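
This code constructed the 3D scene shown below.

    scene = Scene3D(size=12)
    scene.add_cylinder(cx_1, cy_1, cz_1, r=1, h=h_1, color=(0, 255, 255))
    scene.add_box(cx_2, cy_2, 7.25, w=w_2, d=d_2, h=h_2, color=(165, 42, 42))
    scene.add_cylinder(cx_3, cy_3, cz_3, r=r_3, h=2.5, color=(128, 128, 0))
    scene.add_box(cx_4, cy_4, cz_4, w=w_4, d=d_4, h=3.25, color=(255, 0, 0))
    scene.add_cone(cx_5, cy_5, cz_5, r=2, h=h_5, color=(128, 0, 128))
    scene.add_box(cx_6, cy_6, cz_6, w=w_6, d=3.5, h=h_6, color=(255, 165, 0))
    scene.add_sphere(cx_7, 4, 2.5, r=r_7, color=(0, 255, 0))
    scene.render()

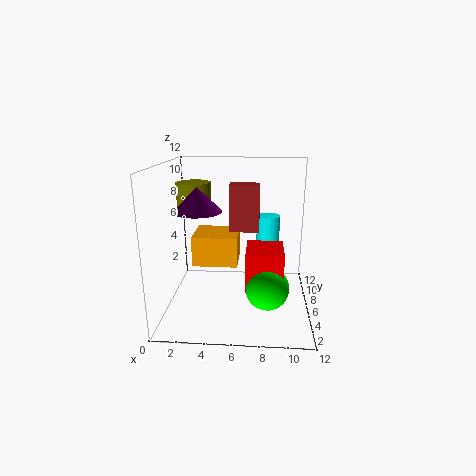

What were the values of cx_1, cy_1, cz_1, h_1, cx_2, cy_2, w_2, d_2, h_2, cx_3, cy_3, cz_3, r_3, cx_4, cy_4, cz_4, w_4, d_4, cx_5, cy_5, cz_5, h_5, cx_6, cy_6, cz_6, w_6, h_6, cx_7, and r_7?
cx_1 = 8.5
cy_1 = 7.75
cz_1 = 2.25
h_1 = 5.25
cx_2 = 5.5
cy_2 = 3.75
w_2 = 2.25
d_2 = 1.5
h_2 = 3.5
cx_3 = 2
cy_3 = 8
cz_3 = 7.75
r_3 = 1.5
cx_4 = 6.75
cy_4 = 3.5
cz_4 = 2.25
w_4 = 3
d_4 = 3.5
cx_5 = 2.75
cy_5 = 5.75
cz_5 = 8.25
h_5 = 2
cx_6 = 2.25
cy_6 = 5
cz_6 = 3.75
w_6 = 3.75
h_6 = 2.5
cx_7 = 8.5
r_7 = 1.75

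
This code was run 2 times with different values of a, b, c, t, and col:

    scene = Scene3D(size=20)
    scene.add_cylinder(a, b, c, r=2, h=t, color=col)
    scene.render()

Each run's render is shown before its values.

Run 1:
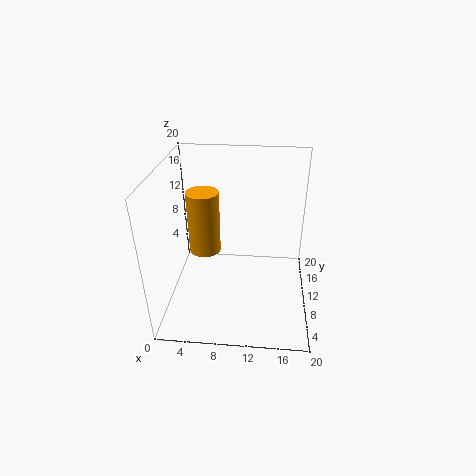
a = 6; b = 7; c = 10; t = 8; col = 'orange'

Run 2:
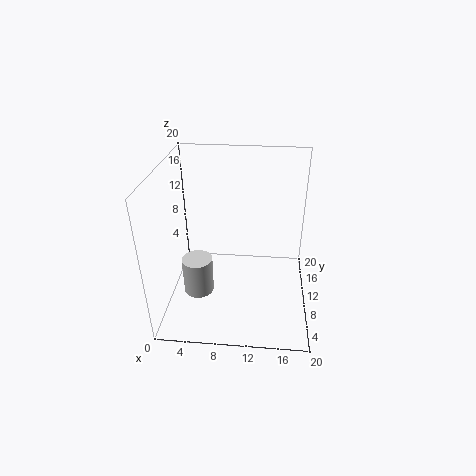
a = 5; b = 6; c = 4; t = 5; col = 'lightgray'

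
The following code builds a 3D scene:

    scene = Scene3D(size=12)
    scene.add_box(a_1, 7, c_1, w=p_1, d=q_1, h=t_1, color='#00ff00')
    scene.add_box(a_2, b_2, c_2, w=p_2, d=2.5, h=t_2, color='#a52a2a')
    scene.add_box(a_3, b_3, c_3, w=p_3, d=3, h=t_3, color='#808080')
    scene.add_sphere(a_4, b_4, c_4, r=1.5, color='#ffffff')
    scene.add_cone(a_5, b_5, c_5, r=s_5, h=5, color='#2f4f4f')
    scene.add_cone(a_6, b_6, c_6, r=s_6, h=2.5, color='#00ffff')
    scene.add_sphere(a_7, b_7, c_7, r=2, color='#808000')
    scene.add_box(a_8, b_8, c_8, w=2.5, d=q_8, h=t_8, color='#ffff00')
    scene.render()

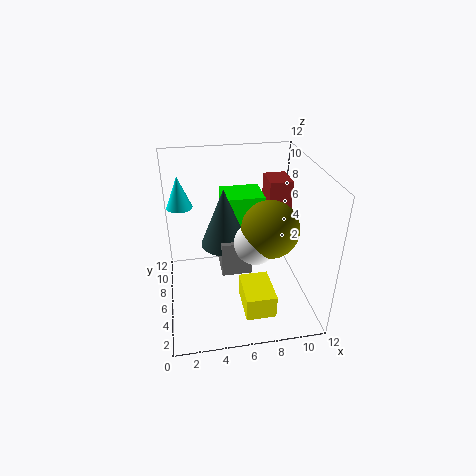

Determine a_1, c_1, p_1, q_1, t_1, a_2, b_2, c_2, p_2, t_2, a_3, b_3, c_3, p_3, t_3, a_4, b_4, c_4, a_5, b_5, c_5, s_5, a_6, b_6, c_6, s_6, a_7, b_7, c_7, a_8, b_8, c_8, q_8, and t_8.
a_1 = 5, c_1 = 5, p_1 = 3.5, q_1 = 3, t_1 = 4, a_2 = 9, b_2 = 7.5, c_2 = 5, p_2 = 2, t_2 = 5, a_3 = 4.5, b_3 = 5, c_3 = 3, p_3 = 2.5, t_3 = 3, a_4 = 6.5, b_4 = 2, c_4 = 8, a_5 = 5, b_5 = 7, c_5 = 5, s_5 = 2, a_6 = 1.5, b_6 = 6.5, c_6 = 9, s_6 = 1, a_7 = 7.5, b_7 = 2, c_7 = 9, a_8 = 6, b_8 = 2, c_8 = 0.5, q_8 = 3.5, t_8 = 2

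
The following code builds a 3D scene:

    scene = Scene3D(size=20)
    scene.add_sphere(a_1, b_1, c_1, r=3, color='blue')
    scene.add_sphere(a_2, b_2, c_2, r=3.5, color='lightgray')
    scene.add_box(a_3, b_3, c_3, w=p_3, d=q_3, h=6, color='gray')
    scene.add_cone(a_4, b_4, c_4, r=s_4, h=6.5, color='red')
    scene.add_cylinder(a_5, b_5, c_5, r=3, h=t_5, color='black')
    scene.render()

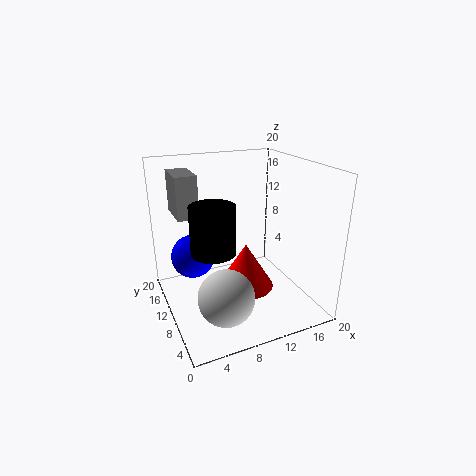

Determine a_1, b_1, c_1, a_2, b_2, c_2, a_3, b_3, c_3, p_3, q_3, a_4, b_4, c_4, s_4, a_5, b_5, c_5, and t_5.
a_1 = 4
b_1 = 12
c_1 = 7.5
a_2 = 5.5
b_2 = 3.5
c_2 = 5.5
a_3 = 2.5
b_3 = 13
c_3 = 12.5
p_3 = 3
q_3 = 5.5
a_4 = 11
b_4 = 9.5
c_4 = 2.5
s_4 = 4
a_5 = 6
b_5 = 9
c_5 = 9
t_5 = 6.5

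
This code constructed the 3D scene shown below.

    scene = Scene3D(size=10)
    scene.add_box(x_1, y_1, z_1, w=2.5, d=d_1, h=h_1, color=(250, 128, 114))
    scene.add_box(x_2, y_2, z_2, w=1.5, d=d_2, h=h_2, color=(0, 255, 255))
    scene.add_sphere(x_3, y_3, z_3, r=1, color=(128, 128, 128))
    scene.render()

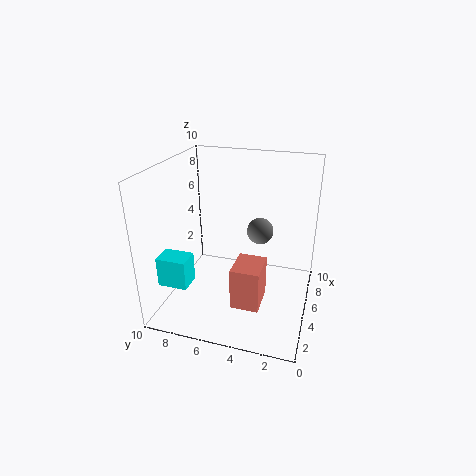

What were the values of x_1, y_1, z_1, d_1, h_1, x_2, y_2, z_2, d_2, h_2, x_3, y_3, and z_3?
x_1 = 3; y_1 = 3; z_1 = 0.5; d_1 = 2; h_1 = 3; x_2 = 1.5; y_2 = 7.5; z_2 = 2.5; d_2 = 2; h_2 = 2; x_3 = 7.5; y_3 = 4; z_3 = 4.5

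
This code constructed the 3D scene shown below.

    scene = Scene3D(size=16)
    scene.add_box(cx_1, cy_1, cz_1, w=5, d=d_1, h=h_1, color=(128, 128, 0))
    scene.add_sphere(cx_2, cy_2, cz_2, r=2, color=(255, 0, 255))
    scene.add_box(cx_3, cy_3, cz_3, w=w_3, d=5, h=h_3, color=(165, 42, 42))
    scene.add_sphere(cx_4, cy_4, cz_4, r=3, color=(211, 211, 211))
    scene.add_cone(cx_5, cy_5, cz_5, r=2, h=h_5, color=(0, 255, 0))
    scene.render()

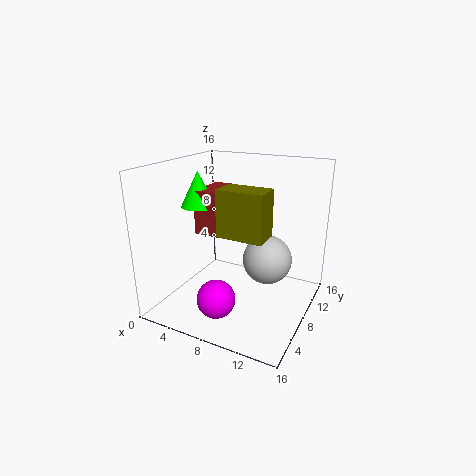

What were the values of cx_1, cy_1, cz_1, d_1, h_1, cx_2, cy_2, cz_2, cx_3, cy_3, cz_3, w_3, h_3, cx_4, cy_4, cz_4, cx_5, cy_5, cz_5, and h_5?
cx_1 = 7, cy_1 = 5, cz_1 = 9, d_1 = 3, h_1 = 5, cx_2 = 8, cy_2 = 3, cz_2 = 3, cx_3 = 3, cy_3 = 7, cz_3 = 8, w_3 = 3, h_3 = 5, cx_4 = 10, cy_4 = 12, cz_4 = 4, cx_5 = 3, cy_5 = 8, cz_5 = 11, h_5 = 4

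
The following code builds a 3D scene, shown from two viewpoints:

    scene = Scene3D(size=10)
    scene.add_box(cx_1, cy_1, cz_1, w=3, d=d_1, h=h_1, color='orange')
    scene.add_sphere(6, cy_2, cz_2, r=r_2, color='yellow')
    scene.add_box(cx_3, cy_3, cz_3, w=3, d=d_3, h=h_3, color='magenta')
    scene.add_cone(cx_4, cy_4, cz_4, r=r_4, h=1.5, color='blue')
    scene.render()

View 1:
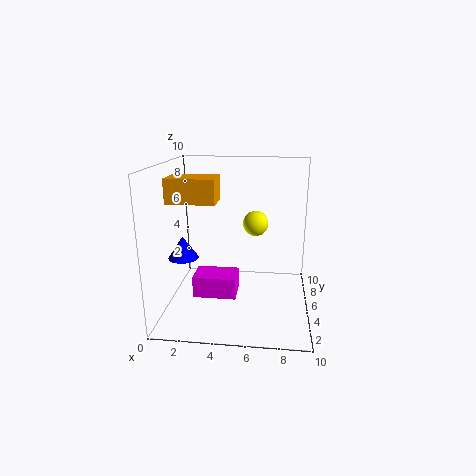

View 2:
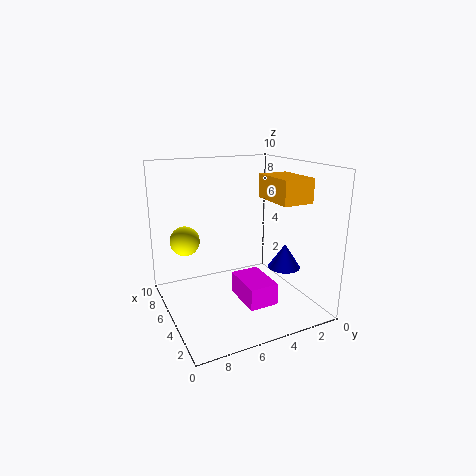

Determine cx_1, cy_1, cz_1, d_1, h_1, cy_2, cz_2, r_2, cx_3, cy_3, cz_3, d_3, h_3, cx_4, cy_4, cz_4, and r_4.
cx_1 = 1; cy_1 = 2; cz_1 = 8; d_1 = 2; h_1 = 1.5; cy_2 = 8.5; cz_2 = 5; r_2 = 1; cx_3 = 2; cy_3 = 3.5; cz_3 = 1; d_3 = 2; h_3 = 1.5; cx_4 = 1.5; cy_4 = 3.5; cz_4 = 4; r_4 = 1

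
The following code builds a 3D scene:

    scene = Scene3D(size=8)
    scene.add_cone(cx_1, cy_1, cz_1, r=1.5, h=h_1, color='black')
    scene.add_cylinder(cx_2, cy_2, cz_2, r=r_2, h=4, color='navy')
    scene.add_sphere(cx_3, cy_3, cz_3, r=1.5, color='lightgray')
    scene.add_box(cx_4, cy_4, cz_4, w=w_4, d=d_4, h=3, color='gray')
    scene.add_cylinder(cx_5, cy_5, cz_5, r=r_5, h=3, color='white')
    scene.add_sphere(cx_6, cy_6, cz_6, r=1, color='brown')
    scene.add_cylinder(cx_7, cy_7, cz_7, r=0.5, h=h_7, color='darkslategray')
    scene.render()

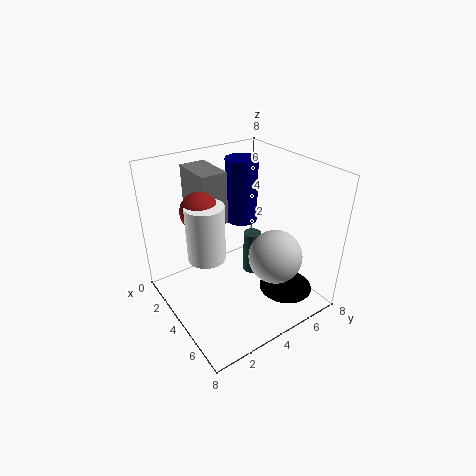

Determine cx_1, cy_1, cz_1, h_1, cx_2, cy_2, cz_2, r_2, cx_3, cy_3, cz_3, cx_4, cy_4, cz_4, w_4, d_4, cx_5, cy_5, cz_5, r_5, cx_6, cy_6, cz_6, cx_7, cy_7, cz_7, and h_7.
cx_1 = 6
cy_1 = 6
cz_1 = 1
h_1 = 1.5
cx_2 = 1.5
cy_2 = 6
cz_2 = 3.5
r_2 = 1
cx_3 = 5.5
cy_3 = 5.5
cz_3 = 3
cx_4 = 0.5
cy_4 = 2.5
cz_4 = 4.5
w_4 = 2.5
d_4 = 1.5
cx_5 = 4
cy_5 = 2
cz_5 = 3.5
r_5 = 1
cx_6 = 3.5
cy_6 = 2
cz_6 = 6
cx_7 = 4
cy_7 = 5
cz_7 = 1.5
h_7 = 2.5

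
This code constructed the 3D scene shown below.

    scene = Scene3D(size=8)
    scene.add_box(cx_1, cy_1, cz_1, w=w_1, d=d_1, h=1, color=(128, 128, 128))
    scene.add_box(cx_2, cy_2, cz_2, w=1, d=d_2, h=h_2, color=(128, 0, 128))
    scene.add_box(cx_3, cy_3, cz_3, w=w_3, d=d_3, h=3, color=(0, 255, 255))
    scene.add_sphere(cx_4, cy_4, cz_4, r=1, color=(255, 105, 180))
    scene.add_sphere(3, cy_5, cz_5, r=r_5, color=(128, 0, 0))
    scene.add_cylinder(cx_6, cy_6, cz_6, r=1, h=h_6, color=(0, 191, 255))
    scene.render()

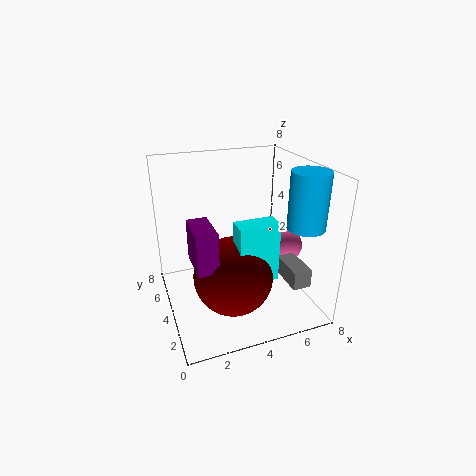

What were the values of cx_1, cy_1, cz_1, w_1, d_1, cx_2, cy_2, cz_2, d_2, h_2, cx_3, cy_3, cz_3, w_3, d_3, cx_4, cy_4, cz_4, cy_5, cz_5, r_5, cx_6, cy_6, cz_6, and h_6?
cx_1 = 6
cy_1 = 1
cz_1 = 2
w_1 = 1
d_1 = 2
cx_2 = 1
cy_2 = 1
cz_2 = 4
d_2 = 2
h_2 = 2
cx_3 = 3
cy_3 = 1
cz_3 = 3
w_3 = 2
d_3 = 1
cx_4 = 7
cy_4 = 4
cz_4 = 3
cy_5 = 2
cz_5 = 3
r_5 = 2
cx_6 = 7
cy_6 = 2
cz_6 = 5
h_6 = 3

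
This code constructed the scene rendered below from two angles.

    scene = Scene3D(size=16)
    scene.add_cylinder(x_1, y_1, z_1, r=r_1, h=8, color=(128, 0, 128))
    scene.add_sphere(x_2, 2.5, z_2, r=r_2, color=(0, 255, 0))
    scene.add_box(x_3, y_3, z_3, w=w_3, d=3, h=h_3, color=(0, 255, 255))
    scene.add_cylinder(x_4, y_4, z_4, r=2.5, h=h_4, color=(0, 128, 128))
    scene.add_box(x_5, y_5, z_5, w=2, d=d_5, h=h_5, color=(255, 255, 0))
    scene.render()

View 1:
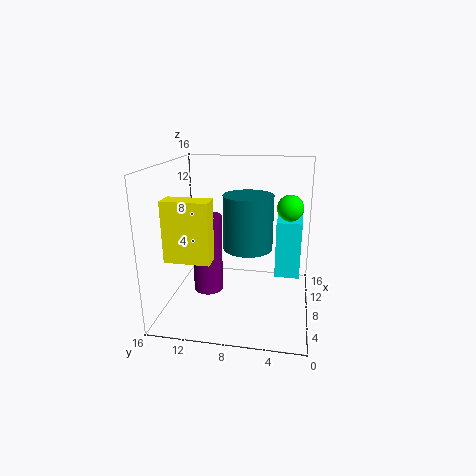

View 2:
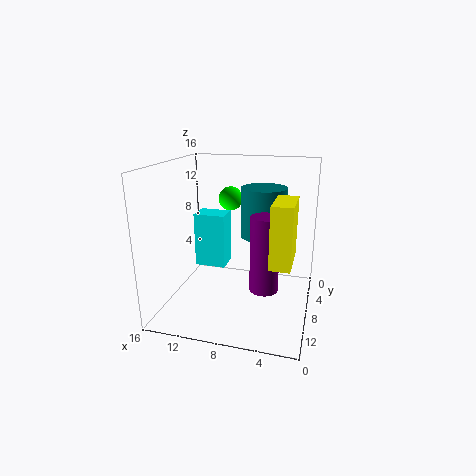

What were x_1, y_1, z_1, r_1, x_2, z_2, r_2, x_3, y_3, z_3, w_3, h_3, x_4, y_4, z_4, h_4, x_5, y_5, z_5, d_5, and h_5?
x_1 = 4.5, y_1 = 10.5, z_1 = 3.5, r_1 = 1.5, x_2 = 10.5, z_2 = 11, r_2 = 1.5, x_3 = 11, y_3 = 1, z_3 = 2, w_3 = 4, h_3 = 7, x_4 = 5.5, y_4 = 6.5, z_4 = 8, h_4 = 5.5, x_5 = 1.5, y_5 = 9.5, z_5 = 7.5, d_5 = 4.5, h_5 = 6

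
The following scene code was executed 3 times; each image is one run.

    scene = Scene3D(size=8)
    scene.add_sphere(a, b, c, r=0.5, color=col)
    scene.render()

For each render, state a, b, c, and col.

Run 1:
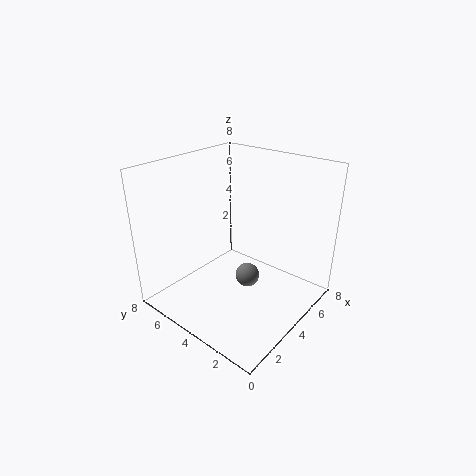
a = 1
b = 1
c = 4.5
col = 'gray'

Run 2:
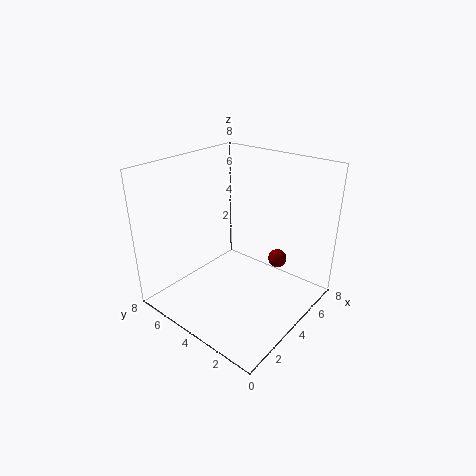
a = 5
b = 2
c = 3
col = 'maroon'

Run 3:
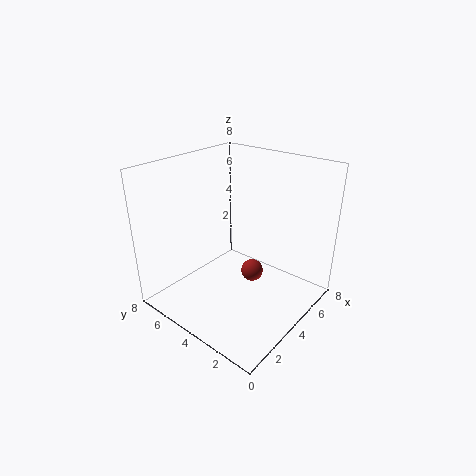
a = 2
b = 1.5
c = 4
col = 'brown'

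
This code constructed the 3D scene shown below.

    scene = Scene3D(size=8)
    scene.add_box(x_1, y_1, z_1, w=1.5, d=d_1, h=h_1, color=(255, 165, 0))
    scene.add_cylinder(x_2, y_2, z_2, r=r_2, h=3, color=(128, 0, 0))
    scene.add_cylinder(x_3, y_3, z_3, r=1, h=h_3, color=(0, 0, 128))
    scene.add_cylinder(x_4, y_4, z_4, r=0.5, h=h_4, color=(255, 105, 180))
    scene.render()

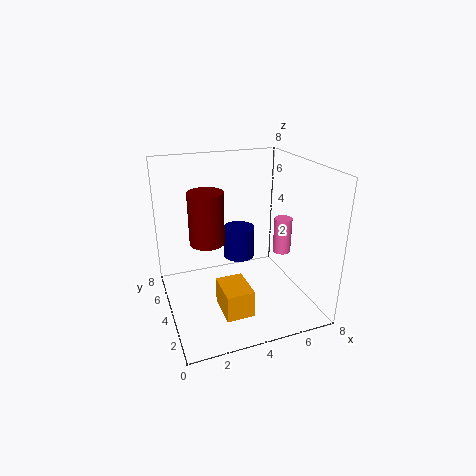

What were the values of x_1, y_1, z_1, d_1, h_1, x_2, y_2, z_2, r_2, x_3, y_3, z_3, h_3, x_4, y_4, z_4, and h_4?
x_1 = 2.5; y_1 = 1.5; z_1 = 0.5; d_1 = 2; h_1 = 1.5; x_2 = 2.5; y_2 = 5; z_2 = 3.5; r_2 = 1; x_3 = 5; y_3 = 6.5; z_3 = 1.5; h_3 = 2; x_4 = 6.5; y_4 = 3.5; z_4 = 3; h_4 = 2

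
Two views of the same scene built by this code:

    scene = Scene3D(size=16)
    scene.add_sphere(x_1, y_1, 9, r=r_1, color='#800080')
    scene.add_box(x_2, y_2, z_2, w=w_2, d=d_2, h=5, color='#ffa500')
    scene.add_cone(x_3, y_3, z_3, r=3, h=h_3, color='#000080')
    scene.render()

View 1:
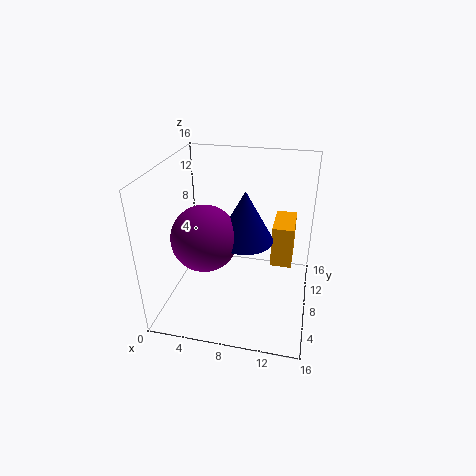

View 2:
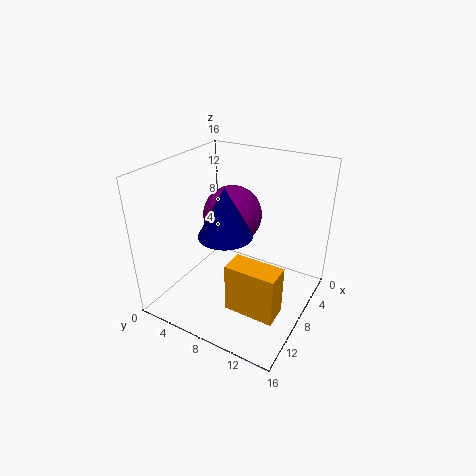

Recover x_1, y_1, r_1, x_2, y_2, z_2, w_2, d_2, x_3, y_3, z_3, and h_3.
x_1 = 5
y_1 = 5.5
r_1 = 3.5
x_2 = 11.5
y_2 = 10
z_2 = 3.5
w_2 = 2.5
d_2 = 5
x_3 = 9
y_3 = 7
z_3 = 8.5
h_3 = 5.5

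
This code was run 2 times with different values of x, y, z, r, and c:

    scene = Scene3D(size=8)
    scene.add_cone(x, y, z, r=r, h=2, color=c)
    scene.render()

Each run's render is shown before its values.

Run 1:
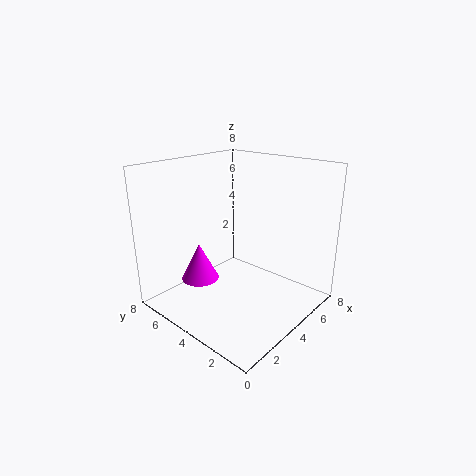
x = 2; y = 5; z = 2; r = 1; c = 'magenta'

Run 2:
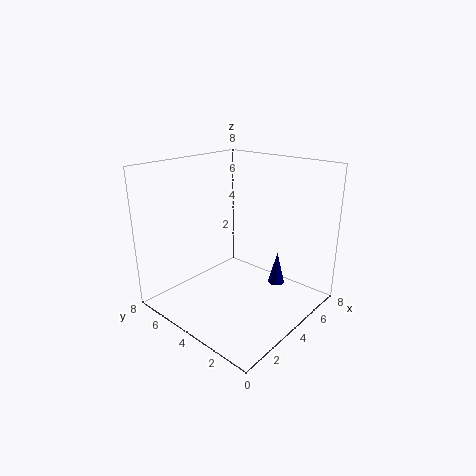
x = 6.5; y = 3; z = 0.5; r = 0.5; c = 'navy'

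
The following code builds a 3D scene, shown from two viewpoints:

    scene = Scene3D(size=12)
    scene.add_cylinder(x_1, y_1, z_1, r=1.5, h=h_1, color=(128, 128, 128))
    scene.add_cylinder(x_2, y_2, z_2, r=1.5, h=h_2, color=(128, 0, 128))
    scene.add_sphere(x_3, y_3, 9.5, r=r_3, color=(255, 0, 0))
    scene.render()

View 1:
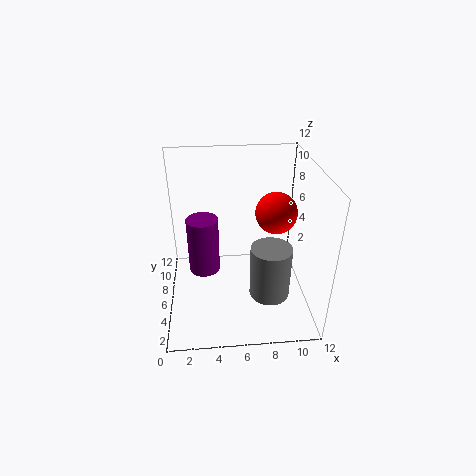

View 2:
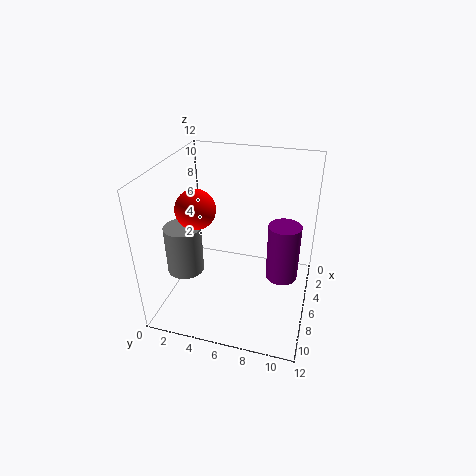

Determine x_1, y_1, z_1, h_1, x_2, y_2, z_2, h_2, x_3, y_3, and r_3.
x_1 = 8
y_1 = 2
z_1 = 3.5
h_1 = 4
x_2 = 3
y_2 = 9.5
z_2 = 0.5
h_2 = 5.5
x_3 = 8.5
y_3 = 3.5
r_3 = 1.5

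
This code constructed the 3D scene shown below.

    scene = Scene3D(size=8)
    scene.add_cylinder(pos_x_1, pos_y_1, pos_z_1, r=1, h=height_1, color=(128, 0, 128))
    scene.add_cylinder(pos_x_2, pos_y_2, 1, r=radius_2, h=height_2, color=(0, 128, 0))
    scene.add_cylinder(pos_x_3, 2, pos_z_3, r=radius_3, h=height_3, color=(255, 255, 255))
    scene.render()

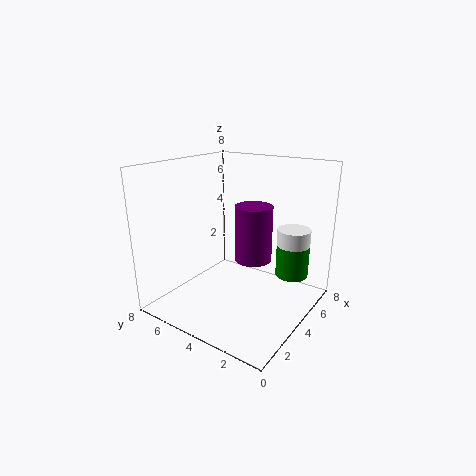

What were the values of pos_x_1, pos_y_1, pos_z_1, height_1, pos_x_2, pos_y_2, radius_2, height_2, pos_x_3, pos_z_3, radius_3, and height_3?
pos_x_1 = 4; pos_y_1 = 3; pos_z_1 = 3; height_1 = 3; pos_x_2 = 7; pos_y_2 = 2; radius_2 = 1; height_2 = 2; pos_x_3 = 7; pos_z_3 = 2; radius_3 = 1; height_3 = 2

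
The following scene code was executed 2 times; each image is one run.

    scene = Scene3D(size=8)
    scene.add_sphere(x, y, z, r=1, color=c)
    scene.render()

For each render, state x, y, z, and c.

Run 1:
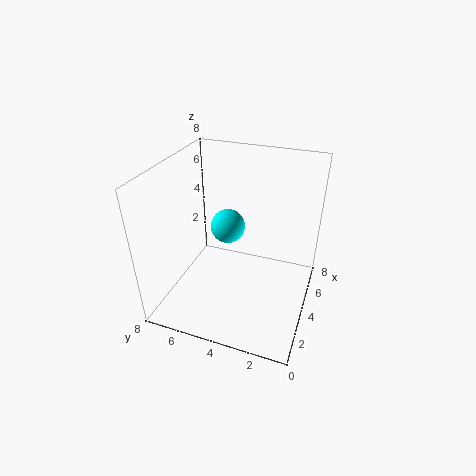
x = 5, y = 5, z = 4, c = 'cyan'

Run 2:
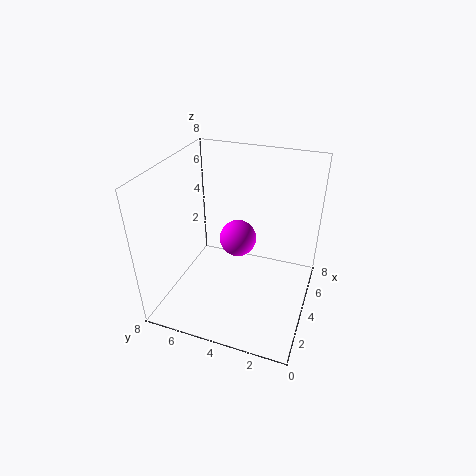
x = 4, y = 4, z = 4, c = 'magenta'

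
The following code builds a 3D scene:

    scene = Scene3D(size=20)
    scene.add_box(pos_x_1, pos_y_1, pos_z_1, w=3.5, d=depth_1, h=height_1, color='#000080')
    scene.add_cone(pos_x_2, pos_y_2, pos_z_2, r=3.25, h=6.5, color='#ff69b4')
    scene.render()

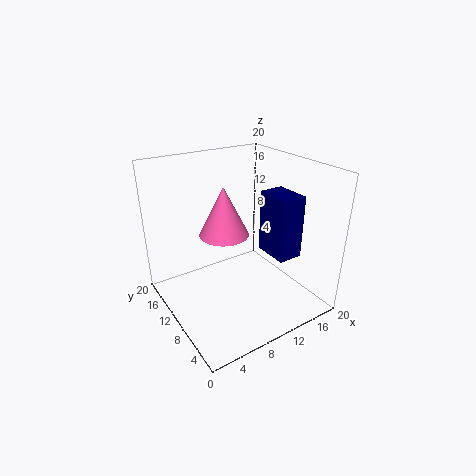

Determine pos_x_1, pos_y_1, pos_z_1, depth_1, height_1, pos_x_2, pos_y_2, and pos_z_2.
pos_x_1 = 13.5
pos_y_1 = 4.75
pos_z_1 = 7.5
depth_1 = 5
height_1 = 8.75
pos_x_2 = 7.5
pos_y_2 = 9.5
pos_z_2 = 11.5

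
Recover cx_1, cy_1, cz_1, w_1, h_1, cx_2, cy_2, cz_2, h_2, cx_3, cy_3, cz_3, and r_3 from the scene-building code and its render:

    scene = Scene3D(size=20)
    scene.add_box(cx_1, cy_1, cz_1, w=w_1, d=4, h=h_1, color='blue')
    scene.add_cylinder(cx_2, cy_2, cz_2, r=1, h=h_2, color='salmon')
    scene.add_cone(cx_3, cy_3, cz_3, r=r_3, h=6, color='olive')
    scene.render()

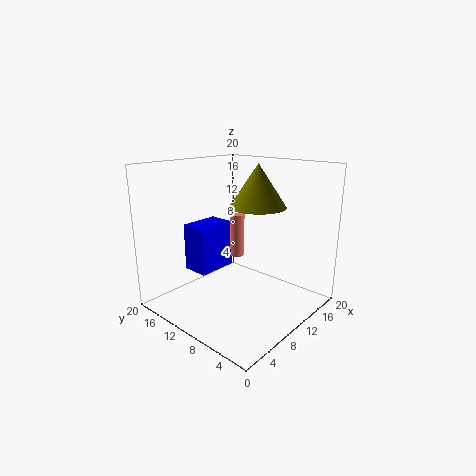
cx_1 = 7; cy_1 = 14; cz_1 = 4; w_1 = 6; h_1 = 7; cx_2 = 11; cy_2 = 11; cz_2 = 7; h_2 = 6; cx_3 = 13; cy_3 = 9; cz_3 = 14; r_3 = 4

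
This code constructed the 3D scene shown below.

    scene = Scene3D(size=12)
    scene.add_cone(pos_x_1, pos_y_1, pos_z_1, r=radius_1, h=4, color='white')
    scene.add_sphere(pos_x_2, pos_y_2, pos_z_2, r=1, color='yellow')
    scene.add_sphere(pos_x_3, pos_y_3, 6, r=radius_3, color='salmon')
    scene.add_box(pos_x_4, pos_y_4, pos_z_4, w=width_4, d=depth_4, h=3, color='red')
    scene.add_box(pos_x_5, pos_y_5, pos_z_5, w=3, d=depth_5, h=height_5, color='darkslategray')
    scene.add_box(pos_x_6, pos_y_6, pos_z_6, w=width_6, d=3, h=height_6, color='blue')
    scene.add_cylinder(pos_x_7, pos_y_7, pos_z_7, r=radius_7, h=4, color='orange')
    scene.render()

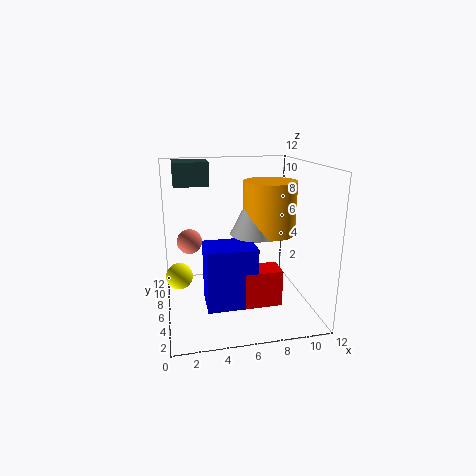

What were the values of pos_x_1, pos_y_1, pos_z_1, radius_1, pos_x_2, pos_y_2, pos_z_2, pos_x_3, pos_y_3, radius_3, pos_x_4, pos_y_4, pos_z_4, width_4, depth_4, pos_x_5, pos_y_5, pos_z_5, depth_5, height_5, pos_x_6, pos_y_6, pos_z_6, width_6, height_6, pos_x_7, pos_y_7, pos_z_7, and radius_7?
pos_x_1 = 7, pos_y_1 = 4, pos_z_1 = 7, radius_1 = 2, pos_x_2 = 1, pos_y_2 = 4, pos_z_2 = 4, pos_x_3 = 2, pos_y_3 = 6, radius_3 = 1, pos_x_4 = 6, pos_y_4 = 3, pos_z_4 = 1, width_4 = 3, depth_4 = 2, pos_x_5 = 1, pos_y_5 = 8, pos_z_5 = 10, depth_5 = 3, height_5 = 2, pos_x_6 = 3, pos_y_6 = 3, pos_z_6 = 1, width_6 = 4, height_6 = 5, pos_x_7 = 8, pos_y_7 = 4, pos_z_7 = 7, radius_7 = 2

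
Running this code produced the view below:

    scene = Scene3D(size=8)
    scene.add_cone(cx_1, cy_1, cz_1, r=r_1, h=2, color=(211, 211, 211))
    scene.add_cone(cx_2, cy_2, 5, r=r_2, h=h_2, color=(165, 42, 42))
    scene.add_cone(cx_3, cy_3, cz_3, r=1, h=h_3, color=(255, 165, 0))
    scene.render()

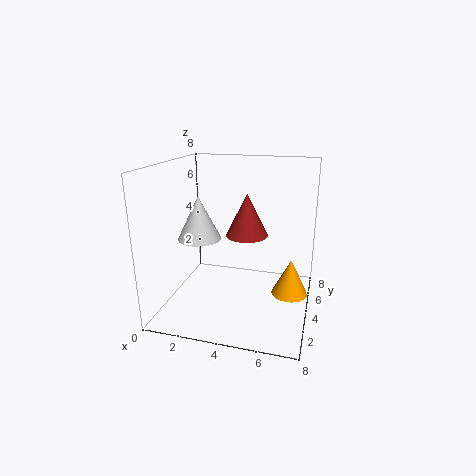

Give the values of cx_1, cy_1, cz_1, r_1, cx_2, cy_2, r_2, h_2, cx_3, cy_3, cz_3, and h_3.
cx_1 = 3, cy_1 = 1, cz_1 = 5, r_1 = 1, cx_2 = 5, cy_2 = 2, r_2 = 1, h_2 = 2, cx_3 = 7, cy_3 = 4, cz_3 = 1, h_3 = 2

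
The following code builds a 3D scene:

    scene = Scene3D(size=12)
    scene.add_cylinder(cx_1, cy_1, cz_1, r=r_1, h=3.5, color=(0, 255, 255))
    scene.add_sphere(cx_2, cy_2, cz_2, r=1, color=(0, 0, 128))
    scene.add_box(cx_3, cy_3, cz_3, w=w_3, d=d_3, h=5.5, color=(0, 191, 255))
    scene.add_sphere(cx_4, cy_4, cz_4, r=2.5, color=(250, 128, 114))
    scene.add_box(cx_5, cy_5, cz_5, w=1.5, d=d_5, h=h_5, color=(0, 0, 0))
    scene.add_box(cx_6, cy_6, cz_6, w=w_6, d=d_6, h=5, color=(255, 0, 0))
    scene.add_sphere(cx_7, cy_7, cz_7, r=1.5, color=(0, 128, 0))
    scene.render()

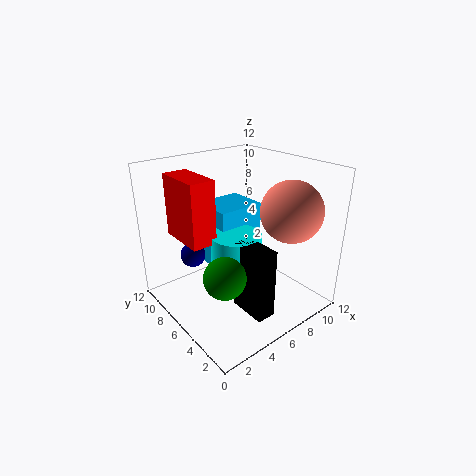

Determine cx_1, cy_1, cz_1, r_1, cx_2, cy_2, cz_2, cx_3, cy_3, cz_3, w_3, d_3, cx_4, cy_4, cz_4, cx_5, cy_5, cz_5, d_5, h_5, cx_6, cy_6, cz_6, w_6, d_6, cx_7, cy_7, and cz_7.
cx_1 = 5, cy_1 = 5, cz_1 = 3.5, r_1 = 2, cx_2 = 2.5, cy_2 = 7.5, cz_2 = 5, cx_3 = 4.5, cy_3 = 6, cz_3 = 3, w_3 = 4, d_3 = 3.5, cx_4 = 9, cy_4 = 3, cz_4 = 8.5, cx_5 = 4, cy_5 = 1, cz_5 = 1.5, d_5 = 3, h_5 = 5.5, cx_6 = 1.5, cy_6 = 5.5, cz_6 = 6.5, w_6 = 2, d_6 = 4, cx_7 = 2, cy_7 = 2.5, cz_7 = 5.5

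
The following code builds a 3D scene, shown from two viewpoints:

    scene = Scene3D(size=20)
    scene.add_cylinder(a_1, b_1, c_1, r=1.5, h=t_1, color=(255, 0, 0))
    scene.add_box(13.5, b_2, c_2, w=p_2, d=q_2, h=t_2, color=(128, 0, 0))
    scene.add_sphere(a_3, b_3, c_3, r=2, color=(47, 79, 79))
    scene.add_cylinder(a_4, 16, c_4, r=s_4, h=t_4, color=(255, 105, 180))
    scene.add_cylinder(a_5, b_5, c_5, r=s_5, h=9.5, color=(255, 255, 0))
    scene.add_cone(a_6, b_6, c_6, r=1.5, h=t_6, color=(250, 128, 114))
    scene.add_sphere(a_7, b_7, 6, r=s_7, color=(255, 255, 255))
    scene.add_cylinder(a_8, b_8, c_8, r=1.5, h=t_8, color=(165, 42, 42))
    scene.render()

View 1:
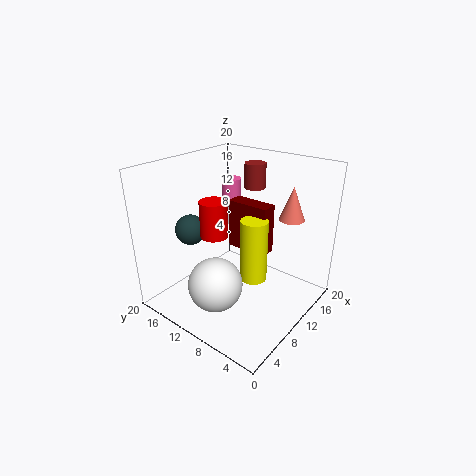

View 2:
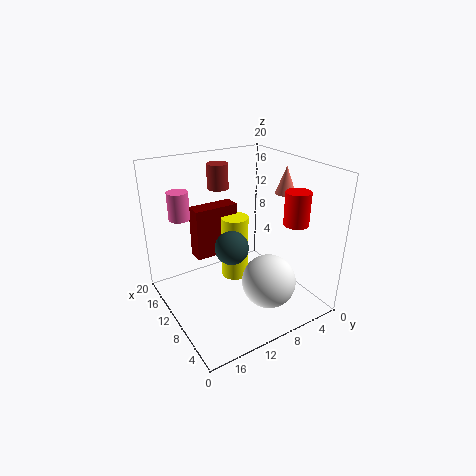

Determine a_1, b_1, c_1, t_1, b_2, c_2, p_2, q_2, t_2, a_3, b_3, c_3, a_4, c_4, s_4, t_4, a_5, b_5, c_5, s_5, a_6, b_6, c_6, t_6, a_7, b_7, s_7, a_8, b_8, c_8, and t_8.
a_1 = 2
b_1 = 7
c_1 = 14.5
t_1 = 4
b_2 = 8
c_2 = 6
p_2 = 2.5
q_2 = 6.5
t_2 = 7.5
a_3 = 5
b_3 = 14
c_3 = 12
a_4 = 16
c_4 = 12
s_4 = 1.5
t_4 = 4
a_5 = 12.5
b_5 = 9
c_5 = 2.5
s_5 = 2
a_6 = 10
b_6 = 2
c_6 = 15
t_6 = 4
a_7 = 4
b_7 = 9
s_7 = 3.5
a_8 = 14.5
b_8 = 10.5
c_8 = 16
t_8 = 3.5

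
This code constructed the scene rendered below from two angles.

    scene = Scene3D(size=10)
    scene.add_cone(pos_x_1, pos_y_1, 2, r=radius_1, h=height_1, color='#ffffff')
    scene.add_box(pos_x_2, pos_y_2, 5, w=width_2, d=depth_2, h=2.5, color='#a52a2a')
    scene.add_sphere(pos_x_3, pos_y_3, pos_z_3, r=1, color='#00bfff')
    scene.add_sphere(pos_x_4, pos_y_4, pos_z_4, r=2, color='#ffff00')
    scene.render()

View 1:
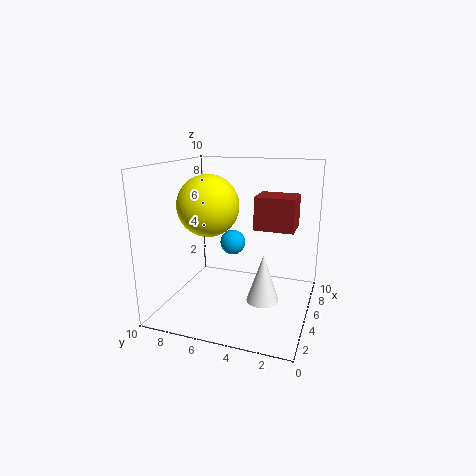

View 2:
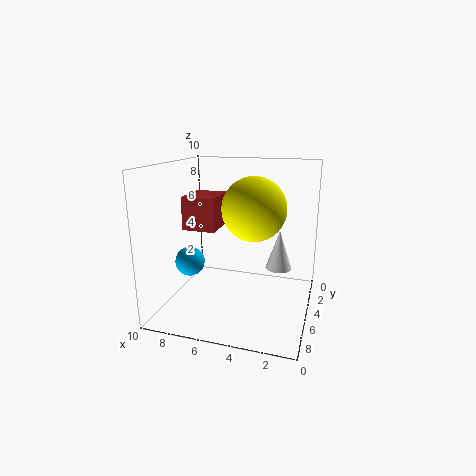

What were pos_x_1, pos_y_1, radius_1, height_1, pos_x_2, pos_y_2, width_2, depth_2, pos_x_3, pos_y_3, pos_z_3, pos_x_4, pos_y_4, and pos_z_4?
pos_x_1 = 2.5, pos_y_1 = 2.5, radius_1 = 1, height_1 = 3, pos_x_2 = 7, pos_y_2 = 1.5, width_2 = 2.5, depth_2 = 3, pos_x_3 = 8, pos_y_3 = 6.5, pos_z_3 = 3.5, pos_x_4 = 3.5, pos_y_4 = 6.5, pos_z_4 = 7.5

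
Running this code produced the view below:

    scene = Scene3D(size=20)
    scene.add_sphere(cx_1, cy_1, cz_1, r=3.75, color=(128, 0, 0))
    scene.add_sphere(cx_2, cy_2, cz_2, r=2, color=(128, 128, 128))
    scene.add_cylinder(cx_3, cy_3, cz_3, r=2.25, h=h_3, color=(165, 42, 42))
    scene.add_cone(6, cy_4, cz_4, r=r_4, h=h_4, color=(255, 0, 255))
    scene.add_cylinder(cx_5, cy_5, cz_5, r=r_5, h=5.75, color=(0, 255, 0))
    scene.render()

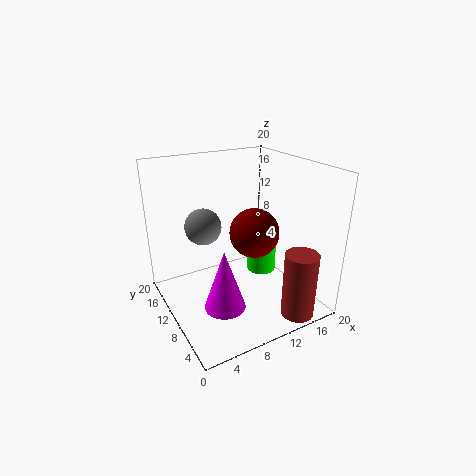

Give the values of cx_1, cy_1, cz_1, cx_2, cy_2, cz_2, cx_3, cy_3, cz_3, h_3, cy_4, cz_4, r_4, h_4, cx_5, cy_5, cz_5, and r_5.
cx_1 = 14, cy_1 = 12, cz_1 = 9, cx_2 = 2.75, cy_2 = 5, cz_2 = 15.25, cx_3 = 15.25, cy_3 = 2.5, cz_3 = 0.25, h_3 = 9.25, cy_4 = 6.5, cz_4 = 2.25, r_4 = 2.75, h_4 = 8.25, cx_5 = 15.75, cy_5 = 12.5, cz_5 = 2.25, r_5 = 2.25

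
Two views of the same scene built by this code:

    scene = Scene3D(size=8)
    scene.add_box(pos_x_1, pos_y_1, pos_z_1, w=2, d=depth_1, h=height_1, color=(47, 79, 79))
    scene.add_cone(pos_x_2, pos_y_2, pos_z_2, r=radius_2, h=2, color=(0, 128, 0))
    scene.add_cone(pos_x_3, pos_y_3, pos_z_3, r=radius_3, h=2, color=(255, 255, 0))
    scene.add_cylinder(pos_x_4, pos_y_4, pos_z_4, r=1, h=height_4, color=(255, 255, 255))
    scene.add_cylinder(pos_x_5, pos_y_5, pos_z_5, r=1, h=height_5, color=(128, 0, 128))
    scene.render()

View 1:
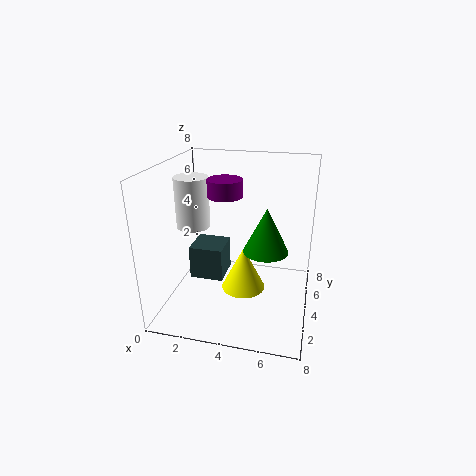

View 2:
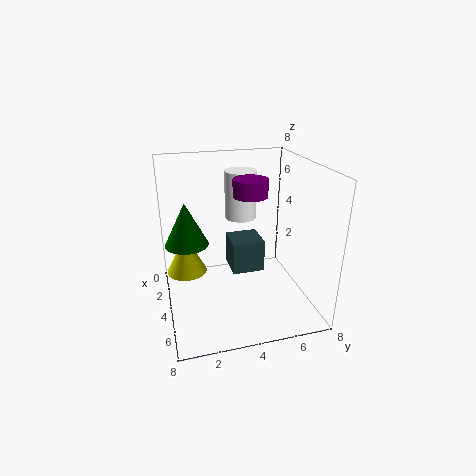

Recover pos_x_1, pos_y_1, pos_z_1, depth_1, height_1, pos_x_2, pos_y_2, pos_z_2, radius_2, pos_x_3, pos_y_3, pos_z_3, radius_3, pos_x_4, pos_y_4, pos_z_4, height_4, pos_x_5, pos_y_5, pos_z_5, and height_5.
pos_x_1 = 1
pos_y_1 = 4
pos_z_1 = 1
depth_1 = 2
height_1 = 2
pos_x_2 = 6
pos_y_2 = 1
pos_z_2 = 5
radius_2 = 1
pos_x_3 = 5
pos_y_3 = 1
pos_z_3 = 3
radius_3 = 1
pos_x_4 = 1
pos_y_4 = 5
pos_z_4 = 4
height_4 = 3
pos_x_5 = 3
pos_y_5 = 5
pos_z_5 = 6
height_5 = 1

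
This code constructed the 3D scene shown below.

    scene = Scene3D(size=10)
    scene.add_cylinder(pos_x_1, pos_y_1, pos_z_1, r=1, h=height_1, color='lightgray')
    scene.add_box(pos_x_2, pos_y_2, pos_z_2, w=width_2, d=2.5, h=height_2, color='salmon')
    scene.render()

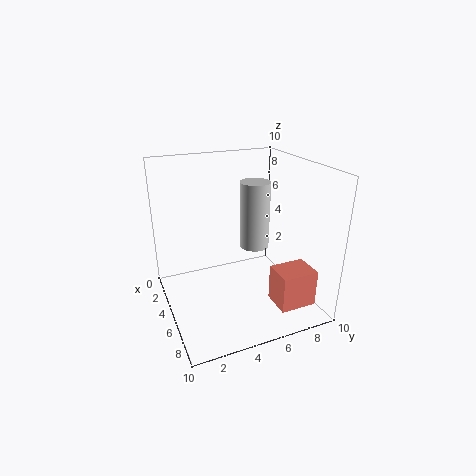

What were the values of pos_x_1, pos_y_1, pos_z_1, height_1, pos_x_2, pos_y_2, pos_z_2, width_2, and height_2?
pos_x_1 = 5.5, pos_y_1 = 6, pos_z_1 = 4.5, height_1 = 4.5, pos_x_2 = 7, pos_y_2 = 6.5, pos_z_2 = 1, width_2 = 2, height_2 = 2.5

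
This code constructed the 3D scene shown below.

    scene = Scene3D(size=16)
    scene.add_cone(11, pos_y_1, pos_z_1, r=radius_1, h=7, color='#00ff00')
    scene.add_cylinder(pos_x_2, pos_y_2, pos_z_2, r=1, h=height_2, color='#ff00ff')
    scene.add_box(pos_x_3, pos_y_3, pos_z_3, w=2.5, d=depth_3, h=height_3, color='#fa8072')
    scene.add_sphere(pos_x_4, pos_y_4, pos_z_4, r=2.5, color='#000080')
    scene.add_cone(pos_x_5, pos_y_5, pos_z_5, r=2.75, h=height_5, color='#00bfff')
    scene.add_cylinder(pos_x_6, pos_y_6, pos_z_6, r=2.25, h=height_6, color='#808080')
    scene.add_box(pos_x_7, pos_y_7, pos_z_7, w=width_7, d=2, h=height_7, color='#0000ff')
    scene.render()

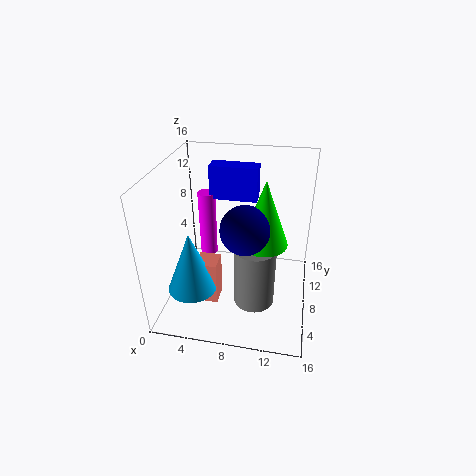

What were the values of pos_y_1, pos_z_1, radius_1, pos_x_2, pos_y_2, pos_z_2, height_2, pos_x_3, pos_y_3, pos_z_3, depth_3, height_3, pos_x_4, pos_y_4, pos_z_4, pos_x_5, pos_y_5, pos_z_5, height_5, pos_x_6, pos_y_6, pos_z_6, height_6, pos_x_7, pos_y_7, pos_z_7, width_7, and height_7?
pos_y_1 = 6.75; pos_z_1 = 8.5; radius_1 = 2.5; pos_x_2 = 4; pos_y_2 = 10; pos_z_2 = 4.5; height_2 = 7.75; pos_x_3 = 3.5; pos_y_3 = 5.5; pos_z_3 = 0.25; depth_3 = 2.5; height_3 = 5.25; pos_x_4 = 9.25; pos_y_4 = 5.25; pos_z_4 = 10.75; pos_x_5 = 3.25; pos_y_5 = 5.25; pos_z_5 = 2.5; height_5 = 7; pos_x_6 = 10.25; pos_y_6 = 6; pos_z_6 = 1.25; height_6 = 7; pos_x_7 = 4.5; pos_y_7 = 9.5; pos_z_7 = 11.75; width_7 = 5.25; height_7 = 3.75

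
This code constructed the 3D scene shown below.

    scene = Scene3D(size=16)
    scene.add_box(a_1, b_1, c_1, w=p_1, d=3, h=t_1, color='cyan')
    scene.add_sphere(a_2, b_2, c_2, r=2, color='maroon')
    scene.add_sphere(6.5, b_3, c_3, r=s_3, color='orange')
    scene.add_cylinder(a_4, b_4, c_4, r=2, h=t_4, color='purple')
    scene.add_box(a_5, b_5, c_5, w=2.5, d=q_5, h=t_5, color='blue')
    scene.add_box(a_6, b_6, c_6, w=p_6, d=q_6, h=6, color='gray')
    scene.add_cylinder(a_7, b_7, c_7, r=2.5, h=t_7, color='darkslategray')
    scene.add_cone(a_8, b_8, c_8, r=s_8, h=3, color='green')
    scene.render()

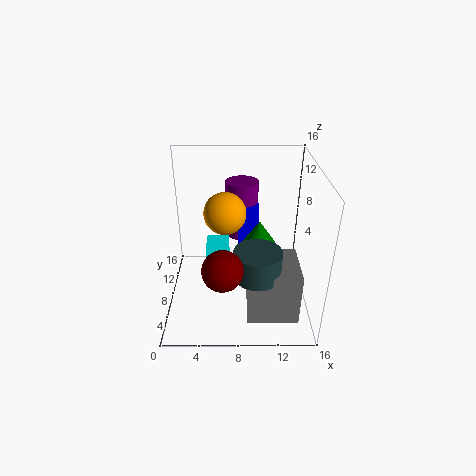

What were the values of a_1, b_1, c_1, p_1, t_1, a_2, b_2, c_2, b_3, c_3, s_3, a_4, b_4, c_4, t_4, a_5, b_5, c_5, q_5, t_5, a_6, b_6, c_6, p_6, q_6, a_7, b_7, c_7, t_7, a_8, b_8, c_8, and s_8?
a_1 = 4.5; b_1 = 6.5; c_1 = 3; p_1 = 2.5; t_1 = 4.5; a_2 = 6.5; b_2 = 2; c_2 = 8; b_3 = 11; c_3 = 9.5; s_3 = 2.5; a_4 = 8.5; b_4 = 13.5; c_4 = 5.5; t_4 = 7; a_5 = 8; b_5 = 11.5; c_5 = 5; q_5 = 3; t_5 = 5; a_6 = 9; b_6 = 2.5; c_6 = 0.5; p_6 = 5.5; q_6 = 5.5; a_7 = 10; b_7 = 4.5; c_7 = 5.5; t_7 = 3; a_8 = 10.5; b_8 = 10; c_8 = 6; s_8 = 2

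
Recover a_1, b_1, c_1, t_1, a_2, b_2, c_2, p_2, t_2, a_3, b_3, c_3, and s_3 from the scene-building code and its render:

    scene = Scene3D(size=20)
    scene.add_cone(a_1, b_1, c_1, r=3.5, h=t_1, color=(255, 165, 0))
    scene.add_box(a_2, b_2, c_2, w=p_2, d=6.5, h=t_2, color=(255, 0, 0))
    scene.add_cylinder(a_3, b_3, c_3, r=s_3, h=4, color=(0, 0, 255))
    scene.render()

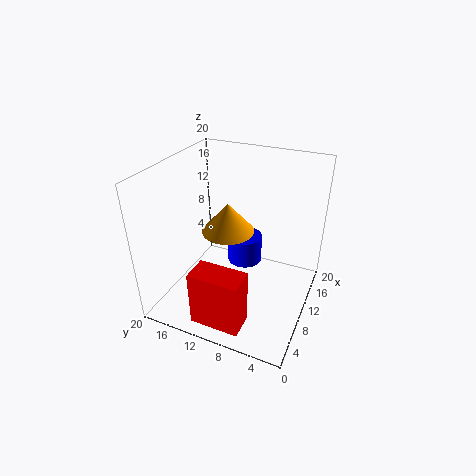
a_1 = 9
b_1 = 11
c_1 = 11.5
t_1 = 4
a_2 = 0.5
b_2 = 6
c_2 = 2
p_2 = 3.5
t_2 = 7.5
a_3 = 12.5
b_3 = 10
c_3 = 5
s_3 = 2.5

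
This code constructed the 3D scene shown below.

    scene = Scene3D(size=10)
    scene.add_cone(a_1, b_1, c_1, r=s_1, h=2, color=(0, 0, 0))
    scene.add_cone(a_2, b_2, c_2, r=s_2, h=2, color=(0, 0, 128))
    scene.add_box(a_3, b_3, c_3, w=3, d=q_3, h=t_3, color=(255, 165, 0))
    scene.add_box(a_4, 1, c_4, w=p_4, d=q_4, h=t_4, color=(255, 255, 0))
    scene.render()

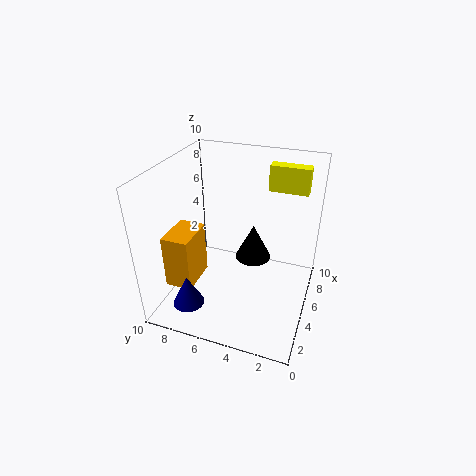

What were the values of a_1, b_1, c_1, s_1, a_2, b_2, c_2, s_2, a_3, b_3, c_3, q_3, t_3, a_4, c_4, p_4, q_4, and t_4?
a_1 = 2; b_1 = 3; c_1 = 6; s_1 = 1; a_2 = 1; b_2 = 7; c_2 = 2; s_2 = 1; a_3 = 3; b_3 = 8; c_3 = 1; q_3 = 2; t_3 = 4; a_4 = 9; c_4 = 7; p_4 = 1; q_4 = 3; t_4 = 2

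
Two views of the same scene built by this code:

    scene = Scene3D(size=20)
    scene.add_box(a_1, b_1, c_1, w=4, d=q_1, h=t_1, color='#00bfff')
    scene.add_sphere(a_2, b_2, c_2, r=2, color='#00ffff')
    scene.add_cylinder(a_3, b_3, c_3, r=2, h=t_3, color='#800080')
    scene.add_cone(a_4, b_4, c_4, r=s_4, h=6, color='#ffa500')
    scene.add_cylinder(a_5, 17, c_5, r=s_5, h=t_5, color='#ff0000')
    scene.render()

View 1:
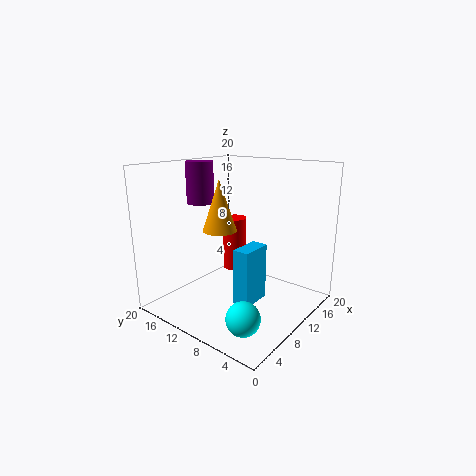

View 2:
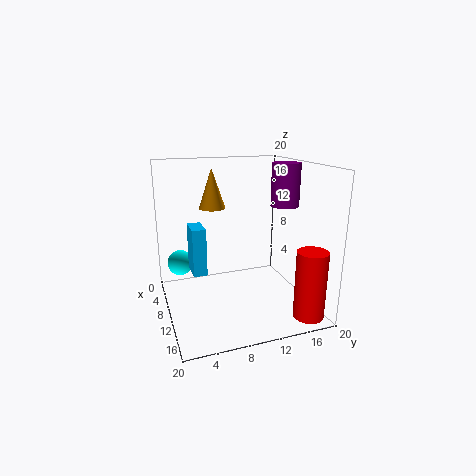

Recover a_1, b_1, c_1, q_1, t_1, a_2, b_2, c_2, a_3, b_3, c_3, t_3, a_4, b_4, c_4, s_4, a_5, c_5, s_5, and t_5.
a_1 = 4, b_1 = 4, c_1 = 4, q_1 = 2, t_1 = 7, a_2 = 2, b_2 = 3, c_2 = 4, a_3 = 10, b_3 = 17, c_3 = 14, t_3 = 6, a_4 = 4, b_4 = 8, c_4 = 13, s_4 = 2, a_5 = 18, c_5 = 1, s_5 = 2, t_5 = 9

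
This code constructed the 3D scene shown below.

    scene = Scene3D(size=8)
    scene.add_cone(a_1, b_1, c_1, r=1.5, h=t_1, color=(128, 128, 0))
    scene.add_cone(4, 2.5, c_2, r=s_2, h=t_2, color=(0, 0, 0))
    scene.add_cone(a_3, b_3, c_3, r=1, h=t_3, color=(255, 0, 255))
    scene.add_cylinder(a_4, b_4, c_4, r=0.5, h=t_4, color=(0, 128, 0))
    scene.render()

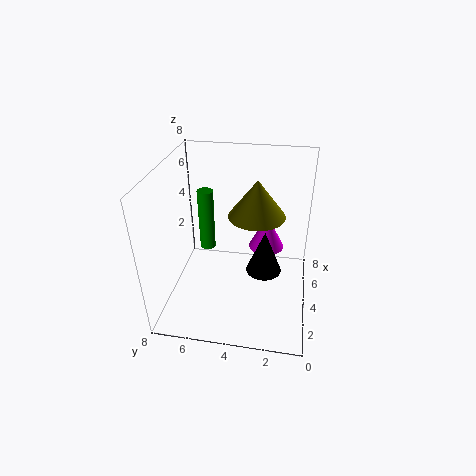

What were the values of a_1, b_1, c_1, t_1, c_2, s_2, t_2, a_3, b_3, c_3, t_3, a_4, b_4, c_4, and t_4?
a_1 = 4, b_1 = 3, c_1 = 5.5, t_1 = 2, c_2 = 2, s_2 = 1, t_2 = 2.5, a_3 = 5, b_3 = 2.5, c_3 = 3, t_3 = 2, a_4 = 6.5, b_4 = 6.5, c_4 = 1.5, t_4 = 4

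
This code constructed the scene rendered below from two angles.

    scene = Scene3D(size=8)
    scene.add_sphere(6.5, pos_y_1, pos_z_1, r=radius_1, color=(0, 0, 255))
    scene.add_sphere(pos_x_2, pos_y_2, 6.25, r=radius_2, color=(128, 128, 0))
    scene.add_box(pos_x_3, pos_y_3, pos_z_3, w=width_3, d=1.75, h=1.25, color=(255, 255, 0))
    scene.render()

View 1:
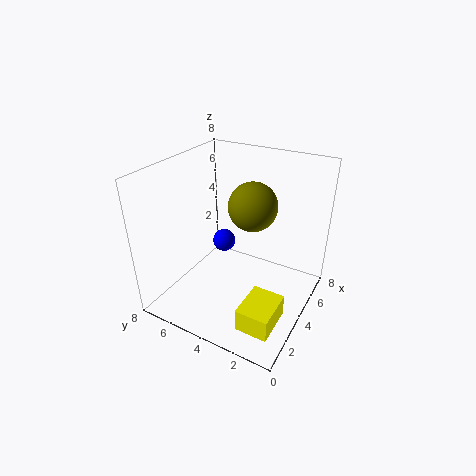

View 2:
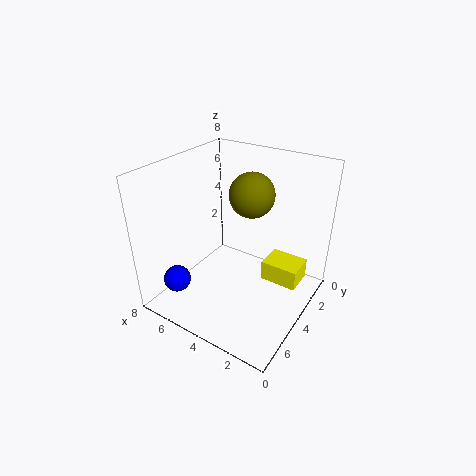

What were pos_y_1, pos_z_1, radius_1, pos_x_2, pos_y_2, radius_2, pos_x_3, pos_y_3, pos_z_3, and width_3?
pos_y_1 = 6.5
pos_z_1 = 1.75
radius_1 = 0.75
pos_x_2 = 3.75
pos_y_2 = 3
radius_2 = 1.25
pos_x_3 = 1
pos_y_3 = 0.75
pos_z_3 = 0.5
width_3 = 2.25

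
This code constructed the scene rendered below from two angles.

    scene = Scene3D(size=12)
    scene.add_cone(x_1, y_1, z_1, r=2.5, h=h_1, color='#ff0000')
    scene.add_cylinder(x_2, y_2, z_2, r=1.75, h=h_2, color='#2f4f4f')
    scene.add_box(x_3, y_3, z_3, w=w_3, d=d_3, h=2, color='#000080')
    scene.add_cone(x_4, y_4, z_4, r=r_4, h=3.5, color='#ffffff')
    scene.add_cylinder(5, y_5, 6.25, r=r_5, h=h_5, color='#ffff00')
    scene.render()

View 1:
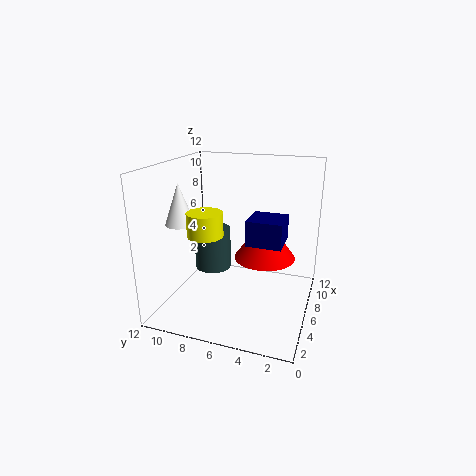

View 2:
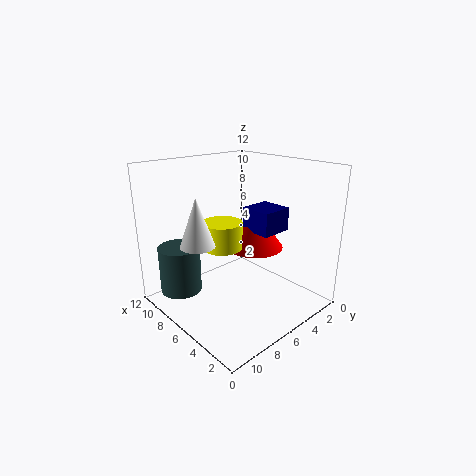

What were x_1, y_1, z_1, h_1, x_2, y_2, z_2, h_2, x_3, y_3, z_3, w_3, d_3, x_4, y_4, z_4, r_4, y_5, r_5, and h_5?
x_1 = 6.25; y_1 = 3.75; z_1 = 4.5; h_1 = 3.5; x_2 = 9.25; y_2 = 9.75; z_2 = 1.25; h_2 = 4; x_3 = 4; y_3 = 2; z_3 = 6.25; w_3 = 2.75; d_3 = 2.75; x_4 = 5; y_4 = 10.75; z_4 = 7; r_4 = 1.25; y_5 = 8.5; r_5 = 1.5; h_5 = 2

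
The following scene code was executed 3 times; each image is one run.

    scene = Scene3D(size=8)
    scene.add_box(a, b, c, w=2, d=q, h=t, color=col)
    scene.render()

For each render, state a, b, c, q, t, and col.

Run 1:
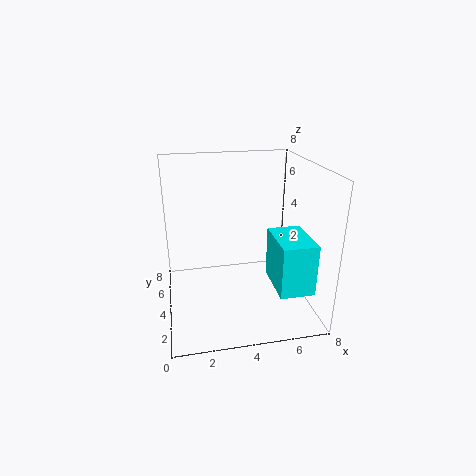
a = 6, b = 2, c = 1, q = 3, t = 3, col = 'cyan'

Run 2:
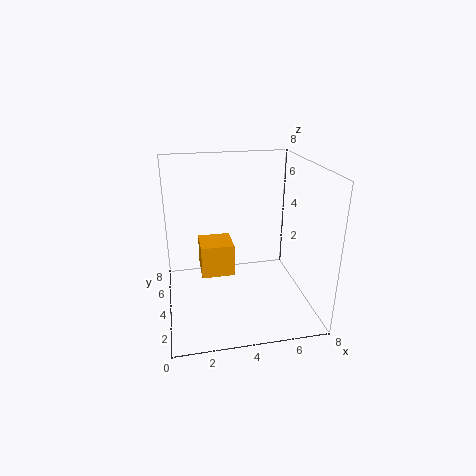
a = 2, b = 5, c = 1, q = 2, t = 2, col = 'orange'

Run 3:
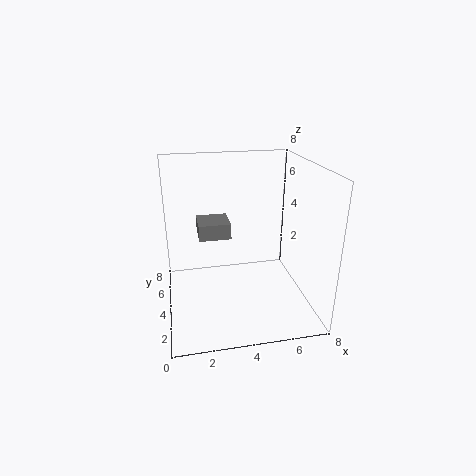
a = 2, b = 6, c = 3, q = 2, t = 1, col = 'gray'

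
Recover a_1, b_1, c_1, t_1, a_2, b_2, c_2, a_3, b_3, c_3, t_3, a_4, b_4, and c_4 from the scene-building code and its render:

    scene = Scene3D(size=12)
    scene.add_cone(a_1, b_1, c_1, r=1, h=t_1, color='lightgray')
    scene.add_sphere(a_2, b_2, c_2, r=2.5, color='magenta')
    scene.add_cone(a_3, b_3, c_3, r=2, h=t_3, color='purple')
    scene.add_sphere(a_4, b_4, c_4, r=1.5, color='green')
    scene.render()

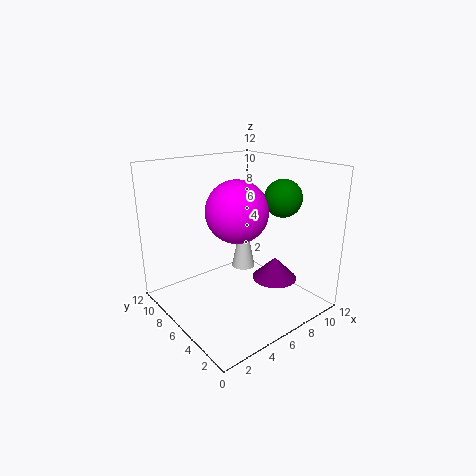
a_1 = 7, b_1 = 6.5, c_1 = 3, t_1 = 5, a_2 = 5.5, b_2 = 5.5, c_2 = 8.5, a_3 = 9.5, b_3 = 5, c_3 = 1.5, t_3 = 2, a_4 = 8.5, b_4 = 3.5, c_4 = 9.5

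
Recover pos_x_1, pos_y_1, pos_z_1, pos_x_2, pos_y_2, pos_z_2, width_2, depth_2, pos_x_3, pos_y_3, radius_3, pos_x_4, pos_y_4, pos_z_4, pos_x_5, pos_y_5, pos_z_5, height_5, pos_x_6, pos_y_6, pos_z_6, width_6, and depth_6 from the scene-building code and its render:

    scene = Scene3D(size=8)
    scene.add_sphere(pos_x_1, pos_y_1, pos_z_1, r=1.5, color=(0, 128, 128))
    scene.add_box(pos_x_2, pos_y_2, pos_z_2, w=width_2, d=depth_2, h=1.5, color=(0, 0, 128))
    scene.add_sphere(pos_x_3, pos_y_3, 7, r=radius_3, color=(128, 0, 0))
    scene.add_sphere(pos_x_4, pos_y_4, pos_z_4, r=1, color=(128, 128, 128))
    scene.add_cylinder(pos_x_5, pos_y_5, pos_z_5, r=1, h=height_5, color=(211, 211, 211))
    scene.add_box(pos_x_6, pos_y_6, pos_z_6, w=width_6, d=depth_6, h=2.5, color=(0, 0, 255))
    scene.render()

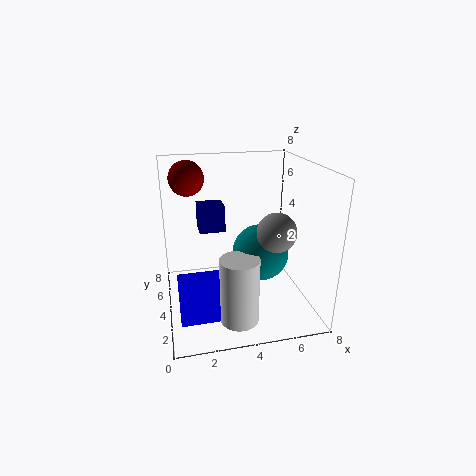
pos_x_1 = 5
pos_y_1 = 3
pos_z_1 = 3.5
pos_x_2 = 2
pos_y_2 = 5
pos_z_2 = 4
width_2 = 1.5
depth_2 = 1.5
pos_x_3 = 1.5
pos_y_3 = 6
radius_3 = 1
pos_x_4 = 5.5
pos_y_4 = 2
pos_z_4 = 5
pos_x_5 = 3.5
pos_y_5 = 1.5
pos_z_5 = 0.5
height_5 = 3.5
pos_x_6 = 0.5
pos_y_6 = 1.5
pos_z_6 = 0.5
width_6 = 3
depth_6 = 1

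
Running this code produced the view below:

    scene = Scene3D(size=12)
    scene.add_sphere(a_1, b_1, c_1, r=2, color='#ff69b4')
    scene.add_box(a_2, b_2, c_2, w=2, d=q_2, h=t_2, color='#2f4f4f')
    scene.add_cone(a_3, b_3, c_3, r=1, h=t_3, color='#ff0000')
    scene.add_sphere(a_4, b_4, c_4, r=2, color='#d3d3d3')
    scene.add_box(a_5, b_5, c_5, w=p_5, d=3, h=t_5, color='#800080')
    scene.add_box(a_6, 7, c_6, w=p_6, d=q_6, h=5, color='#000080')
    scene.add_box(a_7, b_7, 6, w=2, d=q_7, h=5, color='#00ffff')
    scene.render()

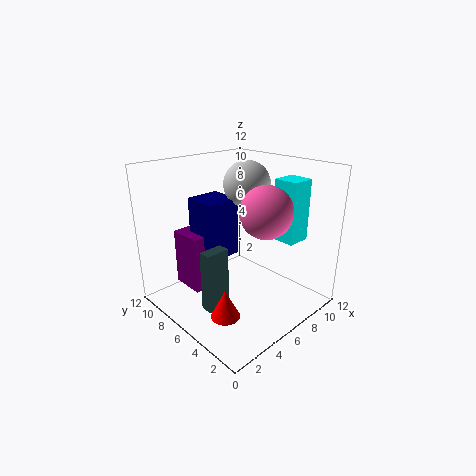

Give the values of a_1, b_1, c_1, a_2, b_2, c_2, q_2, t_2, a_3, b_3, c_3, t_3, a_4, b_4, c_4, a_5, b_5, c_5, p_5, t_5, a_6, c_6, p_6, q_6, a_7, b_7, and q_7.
a_1 = 6; b_1 = 3; c_1 = 9; a_2 = 2; b_2 = 5; c_2 = 1; q_2 = 1; t_2 = 5; a_3 = 1; b_3 = 2; c_3 = 3; t_3 = 2; a_4 = 8; b_4 = 7; c_4 = 10; a_5 = 3; b_5 = 8; c_5 = 1; p_5 = 2; t_5 = 5; a_6 = 4; c_6 = 4; p_6 = 3; q_6 = 3; a_7 = 8; b_7 = 2; q_7 = 2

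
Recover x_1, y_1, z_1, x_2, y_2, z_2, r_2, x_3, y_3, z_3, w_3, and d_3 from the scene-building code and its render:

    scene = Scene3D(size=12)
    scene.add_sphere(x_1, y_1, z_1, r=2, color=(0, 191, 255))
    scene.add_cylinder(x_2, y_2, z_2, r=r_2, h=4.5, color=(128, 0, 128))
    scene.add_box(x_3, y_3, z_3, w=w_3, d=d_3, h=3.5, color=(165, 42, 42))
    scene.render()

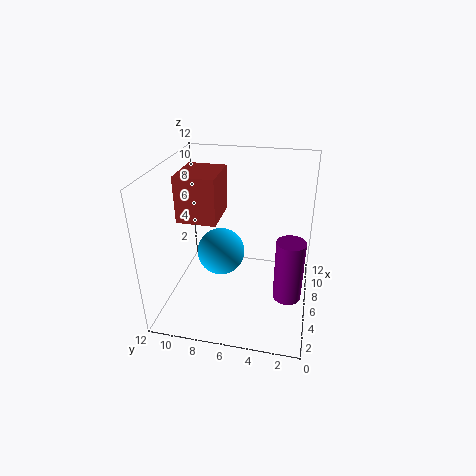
x_1 = 6, y_1 = 7.5, z_1 = 4.5, x_2 = 2, y_2 = 1.5, z_2 = 4, r_2 = 1, x_3 = 3, y_3 = 7, z_3 = 8.5, w_3 = 3.5, d_3 = 3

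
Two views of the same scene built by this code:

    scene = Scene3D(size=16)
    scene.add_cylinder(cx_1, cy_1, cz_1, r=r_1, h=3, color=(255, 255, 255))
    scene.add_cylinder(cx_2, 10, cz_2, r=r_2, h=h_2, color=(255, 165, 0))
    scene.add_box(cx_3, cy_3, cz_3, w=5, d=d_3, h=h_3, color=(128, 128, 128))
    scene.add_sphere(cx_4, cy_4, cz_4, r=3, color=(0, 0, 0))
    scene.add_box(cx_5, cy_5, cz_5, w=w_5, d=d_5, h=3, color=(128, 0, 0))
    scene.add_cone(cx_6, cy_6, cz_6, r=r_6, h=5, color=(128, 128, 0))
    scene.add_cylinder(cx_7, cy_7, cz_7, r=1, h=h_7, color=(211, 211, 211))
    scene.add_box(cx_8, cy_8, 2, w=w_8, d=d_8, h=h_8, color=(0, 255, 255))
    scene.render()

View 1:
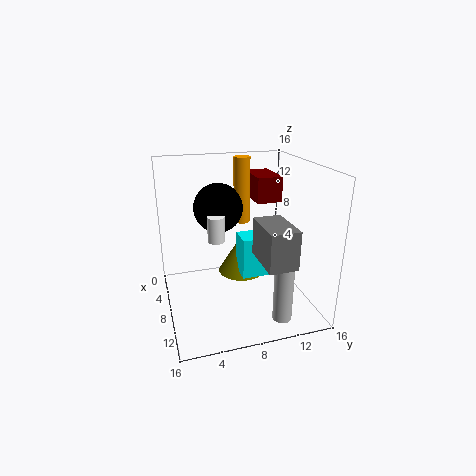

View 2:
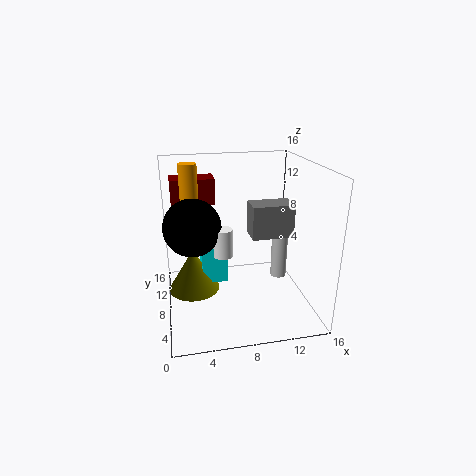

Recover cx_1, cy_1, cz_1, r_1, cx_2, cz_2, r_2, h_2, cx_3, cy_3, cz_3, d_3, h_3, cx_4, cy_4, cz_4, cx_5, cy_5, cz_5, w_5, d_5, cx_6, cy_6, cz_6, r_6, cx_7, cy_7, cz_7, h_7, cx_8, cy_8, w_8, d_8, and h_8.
cx_1 = 6
cy_1 = 6
cz_1 = 7
r_1 = 1
cx_2 = 3
cz_2 = 8
r_2 = 1
h_2 = 8
cx_3 = 10
cy_3 = 9
cz_3 = 7
d_3 = 3
h_3 = 4
cx_4 = 3
cy_4 = 7
cz_4 = 10
cx_5 = 1
cy_5 = 11
cz_5 = 11
w_5 = 5
d_5 = 3
cx_6 = 3
cy_6 = 10
cz_6 = 1
r_6 = 3
cx_7 = 14
cy_7 = 11
cz_7 = 1
h_7 = 7
cx_8 = 4
cy_8 = 9
w_8 = 3
d_8 = 4
h_8 = 5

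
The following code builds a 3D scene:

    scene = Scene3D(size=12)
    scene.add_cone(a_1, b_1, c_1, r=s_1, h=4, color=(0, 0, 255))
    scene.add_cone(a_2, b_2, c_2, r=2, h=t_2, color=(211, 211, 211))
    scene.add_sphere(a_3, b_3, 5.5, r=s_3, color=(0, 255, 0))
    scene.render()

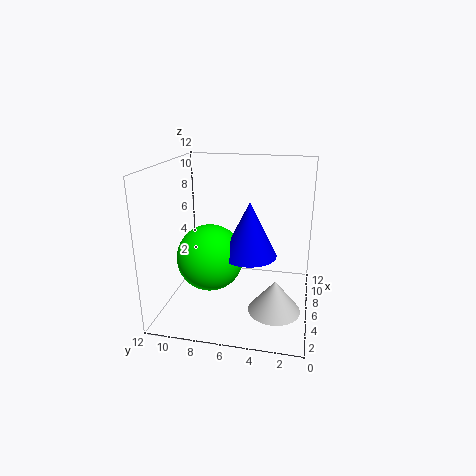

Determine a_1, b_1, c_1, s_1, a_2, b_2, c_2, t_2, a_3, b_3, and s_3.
a_1 = 3
b_1 = 4.5
c_1 = 6
s_1 = 2
a_2 = 3
b_2 = 2.5
c_2 = 1.5
t_2 = 2.5
a_3 = 3
b_3 = 7.5
s_3 = 2.5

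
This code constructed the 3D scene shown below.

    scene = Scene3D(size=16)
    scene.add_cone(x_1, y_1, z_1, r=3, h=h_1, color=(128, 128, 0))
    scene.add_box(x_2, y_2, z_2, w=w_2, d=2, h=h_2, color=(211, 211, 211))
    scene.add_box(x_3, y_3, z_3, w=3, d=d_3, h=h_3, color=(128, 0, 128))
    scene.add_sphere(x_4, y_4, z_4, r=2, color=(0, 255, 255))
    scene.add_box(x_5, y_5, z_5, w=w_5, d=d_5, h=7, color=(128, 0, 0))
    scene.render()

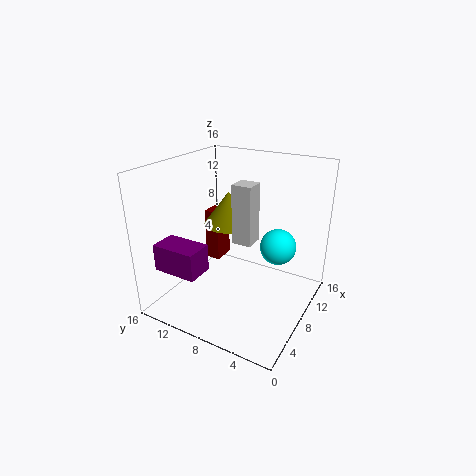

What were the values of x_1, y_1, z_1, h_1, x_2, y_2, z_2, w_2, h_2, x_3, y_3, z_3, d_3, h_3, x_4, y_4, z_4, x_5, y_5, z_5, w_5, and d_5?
x_1 = 11, y_1 = 11, z_1 = 8, h_1 = 4, x_2 = 5, y_2 = 5, z_2 = 9, w_2 = 2, h_2 = 6, x_3 = 2, y_3 = 10, z_3 = 5, d_3 = 5, h_3 = 3, x_4 = 10, y_4 = 4, z_4 = 7, x_5 = 13, y_5 = 14, z_5 = 1, w_5 = 3, d_5 = 2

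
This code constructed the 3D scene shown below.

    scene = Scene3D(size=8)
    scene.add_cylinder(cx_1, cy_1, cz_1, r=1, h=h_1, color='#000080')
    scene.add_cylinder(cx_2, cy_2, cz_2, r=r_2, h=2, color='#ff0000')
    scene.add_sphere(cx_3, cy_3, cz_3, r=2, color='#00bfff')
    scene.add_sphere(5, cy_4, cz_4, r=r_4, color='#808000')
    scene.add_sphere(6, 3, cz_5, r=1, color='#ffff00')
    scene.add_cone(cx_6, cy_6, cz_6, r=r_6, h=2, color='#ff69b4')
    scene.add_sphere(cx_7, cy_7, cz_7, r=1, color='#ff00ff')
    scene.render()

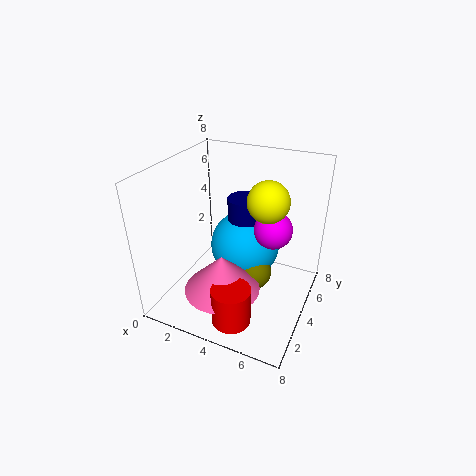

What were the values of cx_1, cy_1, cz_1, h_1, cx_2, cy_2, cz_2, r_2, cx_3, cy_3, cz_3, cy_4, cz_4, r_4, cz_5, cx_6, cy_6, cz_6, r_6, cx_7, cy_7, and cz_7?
cx_1 = 4, cy_1 = 5, cz_1 = 3, h_1 = 3, cx_2 = 5, cy_2 = 1, cz_2 = 1, r_2 = 1, cx_3 = 4, cy_3 = 5, cz_3 = 3, cy_4 = 4, cz_4 = 2, r_4 = 1, cz_5 = 7, cx_6 = 4, cy_6 = 2, cz_6 = 2, r_6 = 2, cx_7 = 6, cy_7 = 4, cz_7 = 5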